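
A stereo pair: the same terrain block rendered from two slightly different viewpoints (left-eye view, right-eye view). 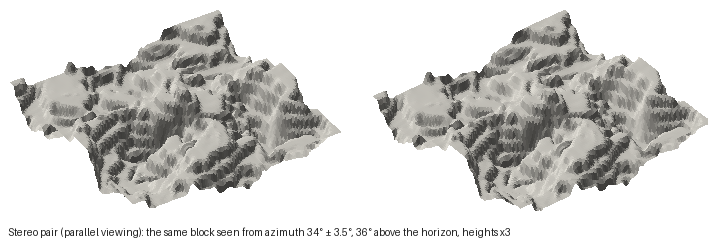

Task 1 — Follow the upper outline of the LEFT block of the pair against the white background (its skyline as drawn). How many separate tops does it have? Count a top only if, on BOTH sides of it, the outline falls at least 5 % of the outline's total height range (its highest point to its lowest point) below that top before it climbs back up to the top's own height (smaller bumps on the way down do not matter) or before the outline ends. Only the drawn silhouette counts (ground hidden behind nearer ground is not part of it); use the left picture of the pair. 2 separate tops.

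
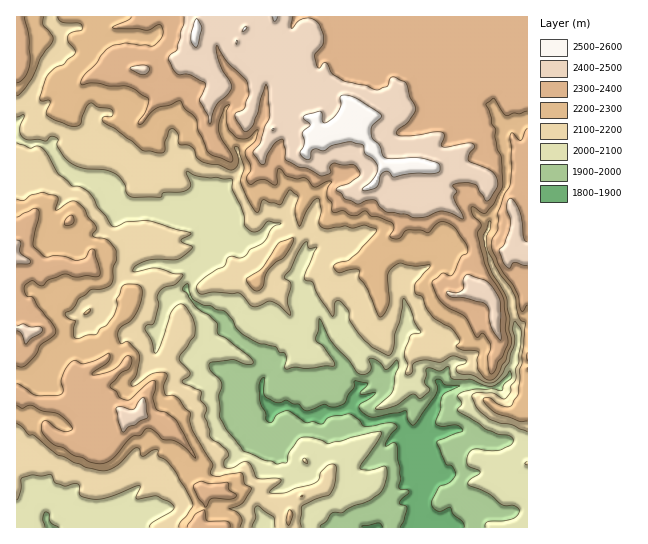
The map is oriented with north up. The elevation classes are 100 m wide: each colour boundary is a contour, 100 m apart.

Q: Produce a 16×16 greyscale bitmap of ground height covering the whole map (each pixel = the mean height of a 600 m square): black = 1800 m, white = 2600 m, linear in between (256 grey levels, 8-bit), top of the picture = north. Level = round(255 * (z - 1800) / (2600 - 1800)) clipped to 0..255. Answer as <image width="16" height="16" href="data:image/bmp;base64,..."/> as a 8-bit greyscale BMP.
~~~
<image width="16" height="16" href="data:image/bmp;base64,Qk02BQAAAAAAADYEAAAoAAAAEAAAABAAAAABAAgAAAAAAAABAAATCwAAEwsAAAABAAAAAAAAAAAAAAEBAQACAgIAAwMDAAQEBAAFBQUABgYGAAcHBwAICAgACQkJAAoKCgALCwsADAwMAA0NDQAODg4ADw8PABAQEAAREREAEhISABMTEwAUFBQAFRUVABYWFgAXFxcAGBgYABkZGQAaGhoAGxsbABwcHAAdHR0AHh4eAB8fHwAgICAAISEhACIiIgAjIyMAJCQkACUlJQAmJiYAJycnACgoKAApKSkAKioqACsrKwAsLCwALS0tAC4uLgAvLy8AMDAwADExMQAyMjIAMzMzADQ0NAA1NTUANjY2ADc3NwA4ODgAOTk5ADo6OgA7OzsAPDw8AD09PQA+Pj4APz8/AEBAQABBQUEAQkJCAENDQwBEREQARUVFAEZGRgBHR0cASEhIAElJSQBKSkoAS0tLAExMTABNTU0ATk5OAE9PTwBQUFAAUVFRAFJSUgBTU1MAVFRUAFVVVQBWVlYAV1dXAFhYWABZWVkAWlpaAFtbWwBcXFwAXV1dAF5eXgBfX18AYGBgAGFhYQBiYmIAY2NjAGRkZABlZWUAZmZmAGdnZwBoaGgAaWlpAGpqagBra2sAbGxsAG1tbQBubm4Ab29vAHBwcABxcXEAcnJyAHNzcwB0dHQAdXV1AHZ2dgB3d3cAeHh4AHl5eQB6enoAe3t7AHx8fAB9fX0Afn5+AH9/fwCAgIAAgYGBAIKCggCDg4MAhISEAIWFhQCGhoYAh4eHAIiIiACJiYkAioqKAIuLiwCMjIwAjY2NAI6OjgCPj48AkJCQAJGRkQCSkpIAk5OTAJSUlACVlZUAlpaWAJeXlwCYmJgAmZmZAJqamgCbm5sAnJycAJ2dnQCenp4An5+fAKCgoAChoaEAoqKiAKOjowCkpKQApaWlAKampgCnp6cAqKioAKmpqQCqqqoAq6urAKysrACtra0Arq6uAK+vrwCwsLAAsbGxALKysgCzs7MAtLS0ALW1tQC2trYAt7e3ALi4uAC5ubkAurq6ALu7uwC8vLwAvb29AL6+vgC/v78AwMDAAMHBwQDCwsIAw8PDAMTExADFxcUAxsbGAMfHxwDIyMgAycnJAMrKygDLy8sAzMzMAM3NzQDOzs4Az8/PANDQ0ADR0dEA0tLSANPT0wDU1NQA1dXVANbW1gDX19cA2NjYANnZ2QDa2toA29vbANzc3ADd3d0A3t7eAN/f3wDg4OAA4eHhAOLi4gDj4+MA5OTkAOXl5QDm5uYA5+fnAOjo6ADp6ekA6urqAOvr6wDs7OwA7e3tAO7u7gDv7+8A8PDwAPHx8QDy8vIA8/PzAPT09AD19fUA9vb2APf39wD4+PgA+fn5APr6+gD7+/sA/Pz8AP39/QD+/v4A////AFRRXF1gjJRncE46LhQhNkJeY29paJKNalZiUDwQIUNXdZinlIuQWjo/S0owESQ8TJemq76qekEpJiIkLB8oVHiYn6SUiWA9KzM1KzRJMmBpp5CViGZYRDhHREtXZW6OgrOKfHxfWz9SV05idmWKsY6hk4Z9ZFJldV9kc397rr+csJ+YcWRVVGxxa32Mi5Kfv6KWeF9dWFFjc3qInq+onbp9clxeYF5ZjIqawtLPx7usaF9jaXN2jq270Mve3M+9oWd1c4uOmKm60ubt0r+6rpt4kY+ZqLO+wtDU2Me6q6mqk4KgtLfNyNHQwrS0sa2vs5d9j52k0svWy8CvrKyxsbk="/>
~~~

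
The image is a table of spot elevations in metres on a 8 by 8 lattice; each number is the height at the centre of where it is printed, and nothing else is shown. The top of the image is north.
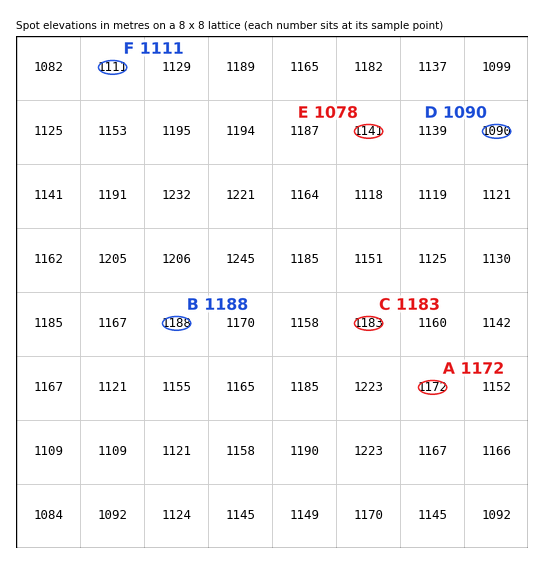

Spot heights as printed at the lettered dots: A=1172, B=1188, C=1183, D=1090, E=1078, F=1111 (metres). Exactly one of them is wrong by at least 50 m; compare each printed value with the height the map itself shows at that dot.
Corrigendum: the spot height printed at E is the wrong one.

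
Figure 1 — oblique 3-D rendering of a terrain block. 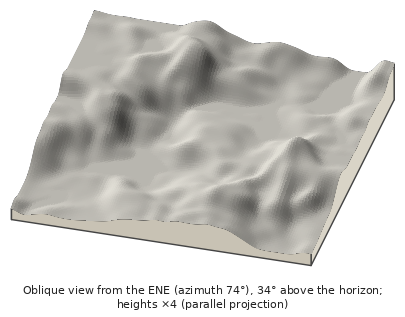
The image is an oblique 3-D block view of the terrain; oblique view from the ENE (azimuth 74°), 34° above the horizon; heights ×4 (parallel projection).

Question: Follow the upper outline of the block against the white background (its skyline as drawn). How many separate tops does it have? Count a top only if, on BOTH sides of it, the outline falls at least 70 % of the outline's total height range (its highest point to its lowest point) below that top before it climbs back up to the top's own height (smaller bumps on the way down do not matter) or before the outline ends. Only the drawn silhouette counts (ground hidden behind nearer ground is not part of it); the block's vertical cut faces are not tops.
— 0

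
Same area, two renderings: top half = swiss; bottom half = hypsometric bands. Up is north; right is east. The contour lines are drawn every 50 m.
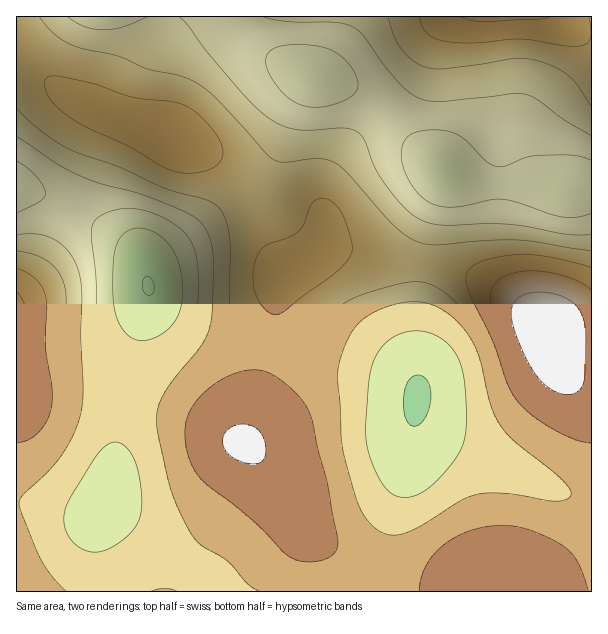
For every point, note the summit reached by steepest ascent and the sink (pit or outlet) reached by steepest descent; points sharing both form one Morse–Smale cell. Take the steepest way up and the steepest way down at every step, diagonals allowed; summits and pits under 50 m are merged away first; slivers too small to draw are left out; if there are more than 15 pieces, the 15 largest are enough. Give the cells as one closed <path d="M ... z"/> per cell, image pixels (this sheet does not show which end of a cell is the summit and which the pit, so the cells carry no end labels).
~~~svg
<path d="M354 250l-27 2-19 12-20 7-8 8-4 18-2 41-12 37-9 45-11 23 40 37 12 18 12 27 14 16 30 17 28 12 7-18 11-51 12-34 8-57 0-84 6-62-2-2-28-3z"/><path d="M431 264l-9 0-4 38 0 120 11 11 17 9 109 48 36 10 1-158-35-4-39-36-32-20-33-14z"/><path d="M558 16l-108 0-14 16-18 43-32 38 16 18 44 44 6 3 24 6 54 2 31 6 20-5 10 0 1-154-22-8z"/><path d="M126 402l-6 0-2 6-3 60-7 38 21 20 53 36 28 16 12 14 144 0 2-2 11-20-29-12-30-17-14-16-12-27-12-18-33-32-54-28-28-10z"/><path d="M245 196l-27 16-67 52-3 6 0 32-28 97 0 3 35 6 40 12 47 24 11-24 9-45 12-37 3-50 3-9 8-7-8-6-8-12-12-29z"/><path d="M416 410l-8 57-12 34-8 39-9 29 26 11 26 4 13-1 51-13-5 11 1 11 100 0 1-91-37-11-118-52-19-16z"/><path d="M444 174l0 9-17 53-5 27 31 5 33 14 32 20 39 36 15 4 19 0 1-154-11-1-20 5-31-6-54-2-15-3z"/><path d="M77 211l-3 0-6 7-31 54-21 22 0 96 14 6 65 1 24 3 2-2 3-18 24-78-2-29-7-18-14-14z"/><path d="M225 16l-63 1-2 16-12 29-9 31-1 26 3 5 23 8 13 8 35 17 16 14 17 25 12-8 13-14 12-27 12-39 12-21 8-9-62-30-22-21z"/><path d="M120 118l-6 2-4 3-7 14-12 39-17 34 51 31 17 19 5 20 1-10 11-14 85-61-16-24-21-17-30-14-13-8z"/><path d="M386 112l-37 34-13 18-8 15-4 16 1 35-3 12-11 18 21-10 22 0 38 9 30 4 11-51 11-29 0-10-42-42z"/><path d="M318 79l-4 0-14 17-10 20-13 43-7 15-13 14-11 7 26 59 8 12 7 5 18-6 11-11 9-24-1-35 4-16 8-15 13-18 36-33-10-11-10-8-24-10z"/><path d="M449 16l-222 0-1 2 4 9 16 16 14 9 55 27 35 7 19 11 17 15 20-20 12-17 18-43z"/><path d="M17 391l-1 110 56 13 21 0 9-4 7-9 5-19 6-81-25-4-65-1z"/><path d="M161 16l-144 0-1 29 28 32 19 15 38 18 39 14-2-5 1-26 9-31 12-29z"/>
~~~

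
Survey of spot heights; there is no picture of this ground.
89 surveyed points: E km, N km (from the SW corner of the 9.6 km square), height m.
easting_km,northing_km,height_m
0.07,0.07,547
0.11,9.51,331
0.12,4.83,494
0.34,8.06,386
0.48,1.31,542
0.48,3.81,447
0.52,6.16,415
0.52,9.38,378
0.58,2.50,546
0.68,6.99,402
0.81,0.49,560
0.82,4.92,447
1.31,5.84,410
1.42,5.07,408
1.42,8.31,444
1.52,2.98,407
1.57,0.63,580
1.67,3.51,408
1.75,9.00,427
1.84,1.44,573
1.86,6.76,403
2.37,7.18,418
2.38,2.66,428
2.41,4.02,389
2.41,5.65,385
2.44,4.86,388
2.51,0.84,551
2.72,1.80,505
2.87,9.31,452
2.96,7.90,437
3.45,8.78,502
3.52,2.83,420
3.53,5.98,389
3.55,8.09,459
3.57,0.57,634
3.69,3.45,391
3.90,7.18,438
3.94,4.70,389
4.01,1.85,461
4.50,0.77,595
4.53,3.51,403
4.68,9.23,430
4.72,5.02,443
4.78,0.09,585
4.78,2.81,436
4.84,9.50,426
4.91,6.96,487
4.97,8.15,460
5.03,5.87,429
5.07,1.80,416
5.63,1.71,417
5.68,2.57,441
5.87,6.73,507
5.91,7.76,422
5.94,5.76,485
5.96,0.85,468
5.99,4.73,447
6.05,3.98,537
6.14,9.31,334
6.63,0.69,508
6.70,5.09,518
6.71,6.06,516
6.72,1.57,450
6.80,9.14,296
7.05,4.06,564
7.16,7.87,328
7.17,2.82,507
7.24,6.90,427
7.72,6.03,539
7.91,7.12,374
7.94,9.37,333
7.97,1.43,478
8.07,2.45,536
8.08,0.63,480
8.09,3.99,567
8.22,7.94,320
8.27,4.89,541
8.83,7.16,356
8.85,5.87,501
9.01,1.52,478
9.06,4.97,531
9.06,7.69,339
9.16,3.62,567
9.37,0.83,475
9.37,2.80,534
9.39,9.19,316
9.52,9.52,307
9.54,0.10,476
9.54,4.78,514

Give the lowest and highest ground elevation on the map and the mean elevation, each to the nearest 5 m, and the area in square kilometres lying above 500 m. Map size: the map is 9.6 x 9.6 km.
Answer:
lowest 290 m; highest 640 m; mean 460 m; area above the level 28.2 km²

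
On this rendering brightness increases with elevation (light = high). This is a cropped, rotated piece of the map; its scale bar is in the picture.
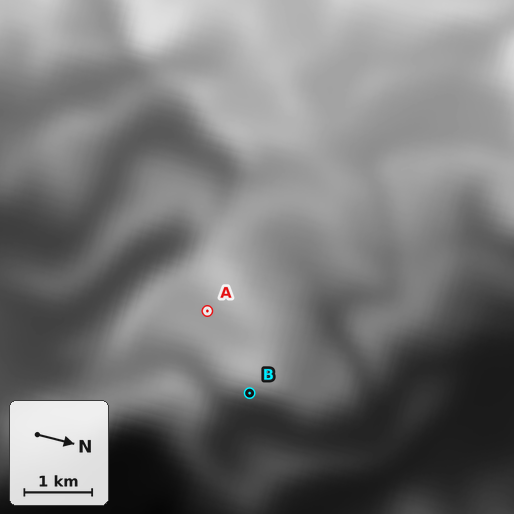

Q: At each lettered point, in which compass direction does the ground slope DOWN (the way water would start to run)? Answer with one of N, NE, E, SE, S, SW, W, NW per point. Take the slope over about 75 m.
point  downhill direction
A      SE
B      E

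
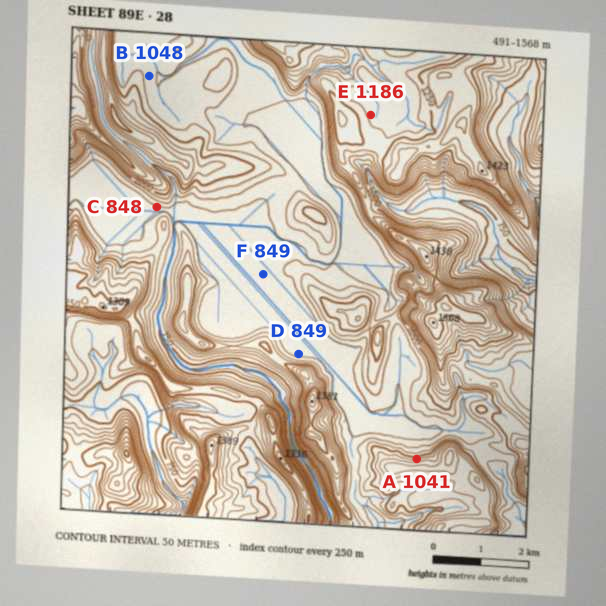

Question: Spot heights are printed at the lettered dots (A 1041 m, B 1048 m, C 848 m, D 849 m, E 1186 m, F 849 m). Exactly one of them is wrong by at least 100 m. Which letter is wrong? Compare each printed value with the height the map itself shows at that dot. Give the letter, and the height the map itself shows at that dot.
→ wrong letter B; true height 923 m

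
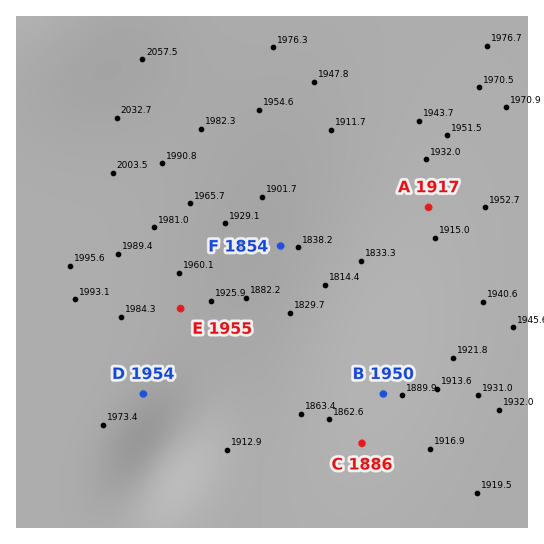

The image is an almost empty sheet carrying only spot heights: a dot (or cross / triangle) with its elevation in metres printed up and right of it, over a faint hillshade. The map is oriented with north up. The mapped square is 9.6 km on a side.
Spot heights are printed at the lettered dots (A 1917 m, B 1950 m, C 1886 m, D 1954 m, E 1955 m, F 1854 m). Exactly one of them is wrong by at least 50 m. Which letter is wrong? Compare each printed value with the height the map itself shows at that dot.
B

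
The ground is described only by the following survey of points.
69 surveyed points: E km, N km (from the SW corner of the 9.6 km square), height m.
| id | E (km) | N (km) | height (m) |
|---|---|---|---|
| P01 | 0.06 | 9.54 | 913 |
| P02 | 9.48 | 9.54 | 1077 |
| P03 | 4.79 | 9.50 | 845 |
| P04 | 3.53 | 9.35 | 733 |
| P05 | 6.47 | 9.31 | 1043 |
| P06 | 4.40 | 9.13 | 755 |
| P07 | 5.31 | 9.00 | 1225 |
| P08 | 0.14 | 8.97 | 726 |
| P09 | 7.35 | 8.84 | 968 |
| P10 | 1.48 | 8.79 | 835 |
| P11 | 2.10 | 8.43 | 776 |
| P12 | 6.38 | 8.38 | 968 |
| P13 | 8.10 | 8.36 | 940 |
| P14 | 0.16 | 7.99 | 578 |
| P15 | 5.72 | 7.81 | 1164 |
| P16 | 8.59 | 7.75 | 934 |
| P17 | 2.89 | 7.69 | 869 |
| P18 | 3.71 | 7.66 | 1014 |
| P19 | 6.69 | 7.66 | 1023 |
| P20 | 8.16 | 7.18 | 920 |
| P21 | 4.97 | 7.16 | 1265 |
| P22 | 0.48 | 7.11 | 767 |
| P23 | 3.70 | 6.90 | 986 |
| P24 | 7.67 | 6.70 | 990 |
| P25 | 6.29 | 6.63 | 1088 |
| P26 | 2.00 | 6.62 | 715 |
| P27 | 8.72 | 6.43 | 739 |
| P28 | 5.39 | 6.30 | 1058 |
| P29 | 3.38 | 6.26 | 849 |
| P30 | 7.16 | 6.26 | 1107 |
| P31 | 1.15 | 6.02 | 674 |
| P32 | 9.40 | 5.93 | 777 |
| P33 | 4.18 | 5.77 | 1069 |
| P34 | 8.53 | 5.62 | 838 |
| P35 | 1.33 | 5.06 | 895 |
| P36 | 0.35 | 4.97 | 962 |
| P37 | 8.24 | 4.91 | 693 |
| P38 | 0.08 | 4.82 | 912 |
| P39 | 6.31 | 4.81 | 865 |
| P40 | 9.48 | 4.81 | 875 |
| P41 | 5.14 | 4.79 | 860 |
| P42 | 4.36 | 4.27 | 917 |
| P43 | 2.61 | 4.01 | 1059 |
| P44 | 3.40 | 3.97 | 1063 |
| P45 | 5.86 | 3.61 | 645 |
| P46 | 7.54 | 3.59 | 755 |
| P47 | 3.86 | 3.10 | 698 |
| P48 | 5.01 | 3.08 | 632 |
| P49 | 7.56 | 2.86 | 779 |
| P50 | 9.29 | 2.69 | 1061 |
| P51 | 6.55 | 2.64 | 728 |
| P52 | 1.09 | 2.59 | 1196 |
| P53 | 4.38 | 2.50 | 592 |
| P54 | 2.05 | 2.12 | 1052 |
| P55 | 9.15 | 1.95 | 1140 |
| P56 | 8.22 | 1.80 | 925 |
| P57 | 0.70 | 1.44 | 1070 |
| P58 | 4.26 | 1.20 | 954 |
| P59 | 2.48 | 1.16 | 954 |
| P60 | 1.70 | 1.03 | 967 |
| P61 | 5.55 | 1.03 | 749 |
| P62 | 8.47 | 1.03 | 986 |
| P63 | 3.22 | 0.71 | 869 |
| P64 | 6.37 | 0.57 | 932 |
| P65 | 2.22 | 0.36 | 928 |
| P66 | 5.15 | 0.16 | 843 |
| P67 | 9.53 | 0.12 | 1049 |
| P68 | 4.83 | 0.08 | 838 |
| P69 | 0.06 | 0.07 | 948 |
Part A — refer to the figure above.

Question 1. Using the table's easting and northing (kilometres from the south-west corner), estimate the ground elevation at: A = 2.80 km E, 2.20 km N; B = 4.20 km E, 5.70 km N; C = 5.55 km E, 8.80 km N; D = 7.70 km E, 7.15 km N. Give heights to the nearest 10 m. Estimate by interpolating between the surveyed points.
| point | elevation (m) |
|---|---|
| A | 940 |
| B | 1080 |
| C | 1230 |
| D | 1020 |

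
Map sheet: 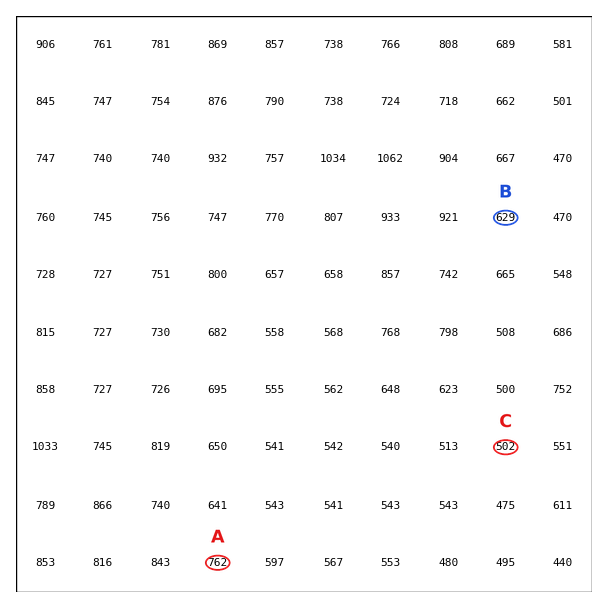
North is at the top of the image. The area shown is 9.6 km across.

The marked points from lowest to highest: C B A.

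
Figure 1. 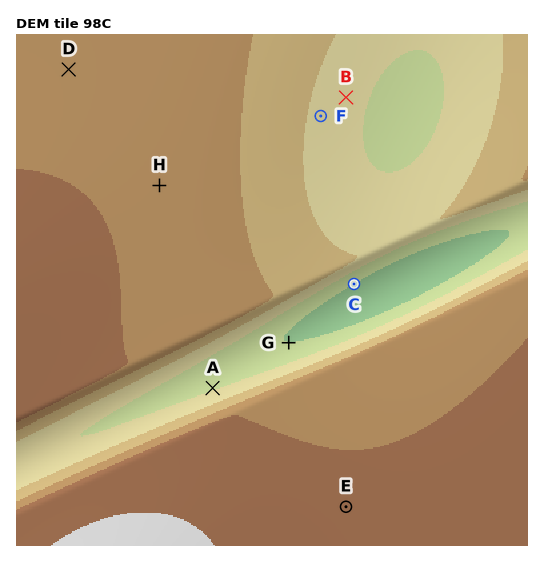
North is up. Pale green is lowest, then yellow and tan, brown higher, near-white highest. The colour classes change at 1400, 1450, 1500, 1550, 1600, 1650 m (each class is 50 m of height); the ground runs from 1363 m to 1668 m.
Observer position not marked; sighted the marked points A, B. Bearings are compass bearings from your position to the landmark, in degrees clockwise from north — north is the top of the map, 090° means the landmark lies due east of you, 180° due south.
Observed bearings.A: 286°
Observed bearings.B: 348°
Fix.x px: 420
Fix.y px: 448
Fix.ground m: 1600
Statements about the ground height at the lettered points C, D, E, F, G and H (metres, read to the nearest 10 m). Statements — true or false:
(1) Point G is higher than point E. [false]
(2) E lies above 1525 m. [true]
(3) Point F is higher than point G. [true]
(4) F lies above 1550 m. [false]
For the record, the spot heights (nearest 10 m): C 1400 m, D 1570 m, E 1610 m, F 1490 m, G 1400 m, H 1580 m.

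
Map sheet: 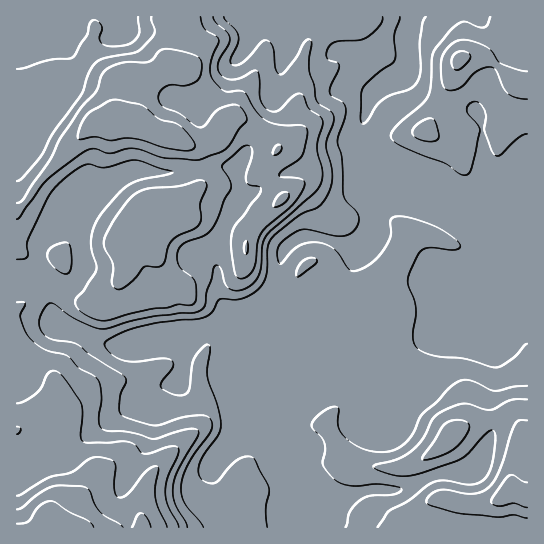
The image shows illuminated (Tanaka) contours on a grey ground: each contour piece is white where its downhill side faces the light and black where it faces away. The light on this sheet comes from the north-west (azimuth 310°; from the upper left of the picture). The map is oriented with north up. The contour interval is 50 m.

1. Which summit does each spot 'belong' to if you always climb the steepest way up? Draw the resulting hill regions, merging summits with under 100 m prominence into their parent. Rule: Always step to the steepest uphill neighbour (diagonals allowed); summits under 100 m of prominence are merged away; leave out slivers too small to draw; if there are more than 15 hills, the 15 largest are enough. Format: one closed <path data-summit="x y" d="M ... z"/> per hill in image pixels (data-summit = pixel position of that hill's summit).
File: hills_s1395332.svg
<path data-summit="125 121" d="M335 16l-49 0 0 8-31 9-7 0-7-17-115 0 1 15-10 6-18-1-30-8-13-6 17 39 2 6-3 14-6 8-11 6-9 2-13 0-17 5 0 176 23 1 6 3 4 9 3 24 5 9 24 8 16 9 14 4 18 0 32-12 36-2 21-7 8 0 5 8 6-7 18-12 13-14 9-18 6-28 10-12 12-5 8 0 13 3 20 8 9 0 13-12 4-12 0-20 4-22-11-24-4-30 10-33 11-10 21-7-6-4-6-11-10-7-27-6-13 0z"/><path data-summit="46 514" d="M366 149l-1 8 11 24-4 22 0 20-4 12-13 12-9 0-20-8-13-3-8 0-12 5-10 12-6 28-9 18-13 14-18 12-6 7-5-8-8 0-21 7-36 2-32 12-24-1-24-12-20-5-6-5-4-13-2-18-4-10-6-2-23 0 1 249 272 0 3-39-13-24 1-26-5-10 0-6 49-120 23-26 2 1 0 7-6 18 0 18 9 21 23 30 18-7 32-25 8-4 12-1 34 6 14-6 6-12 4-20 6-14 0-31 6-13 0-10-6-10-11-13-13-8-30-1-33-14-28-5-9-9-6-13z"/><path data-summit="527 495" d="M527 203l-46 0 17 9 11 13 6 10 0 10-6 13 0 31-6 14-7 27-3 6-7 4-9 1-32-6-12 1-8 4-32 25-18 7-23-30-9-21 0-18 6-18 0-7-2-1-19 20-53 126 0 6 5 10-1 26 13 24 0 9-3 5 1 25 238-1z"/><path data-summit="459 59" d="M527 16l-115 1-5 17 4 23-2 13-4 6-23 8-11 10-10 33 0 8 6 16 12 11 6 13 9 9 28 5 40 15 66-2z"/>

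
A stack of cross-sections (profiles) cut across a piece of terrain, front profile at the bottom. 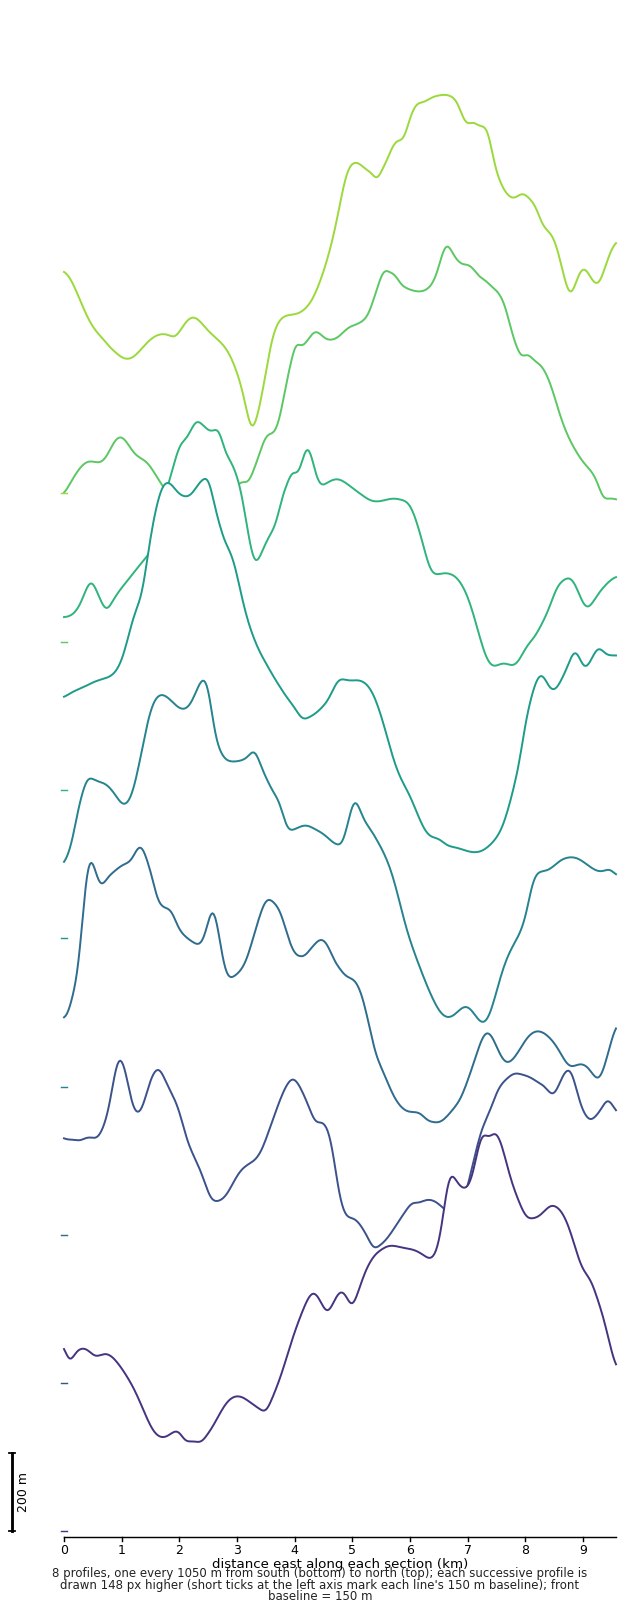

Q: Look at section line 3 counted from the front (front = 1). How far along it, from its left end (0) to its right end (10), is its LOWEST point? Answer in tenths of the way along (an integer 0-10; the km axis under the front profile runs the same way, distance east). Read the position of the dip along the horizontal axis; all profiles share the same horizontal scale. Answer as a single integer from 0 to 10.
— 7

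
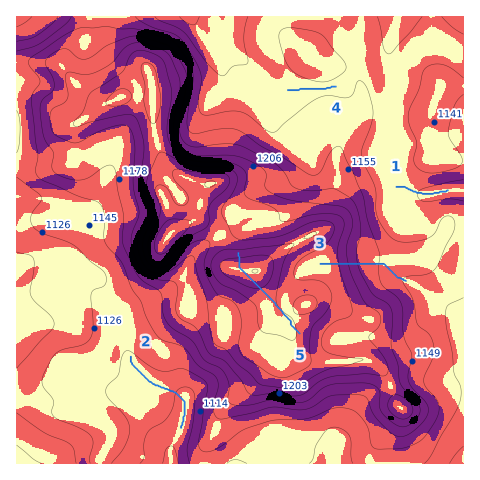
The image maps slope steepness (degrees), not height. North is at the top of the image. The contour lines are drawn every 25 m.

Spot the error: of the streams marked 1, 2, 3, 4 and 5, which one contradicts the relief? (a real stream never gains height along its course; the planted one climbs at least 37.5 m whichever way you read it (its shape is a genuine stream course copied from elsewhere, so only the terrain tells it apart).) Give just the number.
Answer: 5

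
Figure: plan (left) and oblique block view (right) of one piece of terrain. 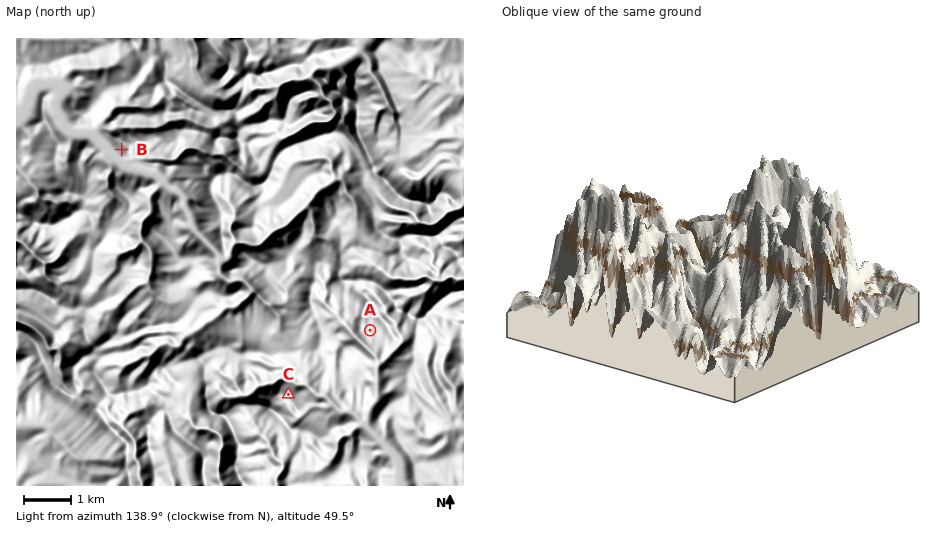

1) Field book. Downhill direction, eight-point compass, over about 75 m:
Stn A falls S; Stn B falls SW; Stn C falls NE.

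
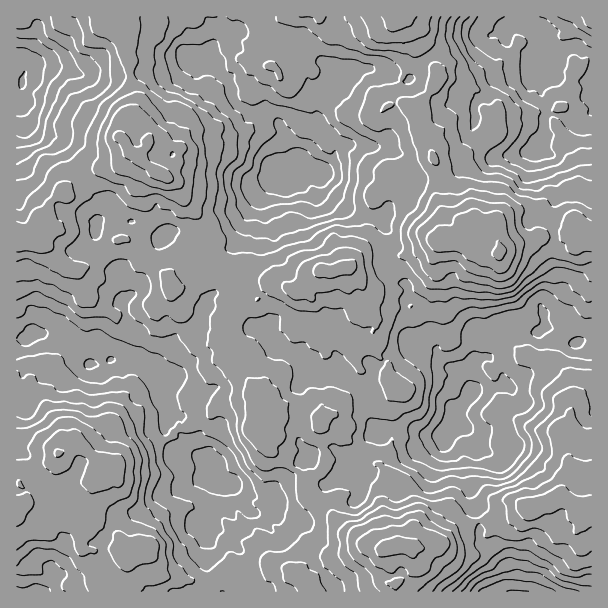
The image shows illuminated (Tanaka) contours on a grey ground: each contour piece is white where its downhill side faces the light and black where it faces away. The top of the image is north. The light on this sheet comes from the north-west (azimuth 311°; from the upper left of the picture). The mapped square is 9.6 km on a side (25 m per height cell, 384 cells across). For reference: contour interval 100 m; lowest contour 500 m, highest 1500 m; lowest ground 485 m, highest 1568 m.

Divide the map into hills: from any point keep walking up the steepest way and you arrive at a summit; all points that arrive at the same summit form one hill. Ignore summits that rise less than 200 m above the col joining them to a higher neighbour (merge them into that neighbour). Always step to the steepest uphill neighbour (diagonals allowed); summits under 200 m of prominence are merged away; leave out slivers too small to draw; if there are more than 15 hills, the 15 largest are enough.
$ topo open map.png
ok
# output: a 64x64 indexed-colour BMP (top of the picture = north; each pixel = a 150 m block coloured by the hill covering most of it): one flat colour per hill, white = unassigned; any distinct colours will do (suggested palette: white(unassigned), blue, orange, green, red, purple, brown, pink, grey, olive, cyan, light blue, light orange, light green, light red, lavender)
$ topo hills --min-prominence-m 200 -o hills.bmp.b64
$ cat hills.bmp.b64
<image width="64" height="64" href="data:image/bmp;base64,Qk12CAAAAAAAAHYAAAAoAAAAQAAAAEAAAAABAAQAAAAAAAAIAAATCwAAEwsAABAAAAAAAAAA////ALR3HwAOf/8ALKAsACgn1gC9Z5QAS1aMAMJ34wB/f38AIr28AM++FwDox64AeLv/AIrfmACWmP8A1bDFAEREREREREREREREQiIiIiIiIiIiIiIiIiIiIiVVVVVVREREREREREREREQiIiIiIiIiIiIiIiIiIiIiJVVVVVVEREREREREREREQiIiIiIiIiIiIiIiIiIiIiJVVVVVVURERERERERERERCIiIiIiIiIiIiIiIiIiIiIlVVVVVVREREREREREREREIiIiIiIiIiIiIiIiIiIiIlVVVVVVVEREREREREREREQiIiIiIiIiIiIiIiIiIiIlVVVVVVVURERERERERERERCIiIiIiIiIiIiIiIiIiIiVVVVVVVVREREREREREREREIiIiIiIiIiIiIiIiIiIiVVVVVVVVVERERERERERERERCIiIiIiIiIiIiIiIiIiJVVVVVVVVUREREREREREREREIiIRIiIiIiIiIiIiIiIlVVVVVVVVREREREREREREREQiIRESIiIiIiIiIiIiIiVVVVVVVVVERERERERERERERCIRERIiIiIiIiIiIiIiJVVVVVVVVUREREREREREREREERERESIiIiIiIiIiIiJVVVVVVVVVREREREREREREREQREREREiIiIiIiIiIiIlVVVVVVVVVEREREREREREQiIRERERERIiIhIiIiIiIiVVVVVVVVVURERERERERERCIRERERERESIhESIiIiIiJVIiVVVVVVRERERERERERCIRERERERERERERIiIiIiIiIiJVVVVVVEREREREREREIRERERERERERERESIiIiIiIlVVVVVVVUREREREREREQhERERERERERERERIiIiIiIiJVVVVVVVRERERERERERCEREREREREREREREiIiIiIiIiVVVVVVVEREREREREREIiERERERERERERESIiIiIiIiJVVVVVVUREREREREREQRIRERERERERERESIiIiIiIiIiVVVVVVREREREREREQRERERERERERERERIiIiIiIiIiJVVVVVVERERERERERBERERERERERERFmYiIiIiIiIiIlVVVVVURCJERERERBEREREREREREiFmZmIiIiIiIiIiIlVVVVRCIiIiJEQzMRERERERERERERZmZiIiIhERIiIiVVVVVEIiIiIiIjMzERERERERERERZmZmYiIiERERIiIlVVVUQiIiIiIiMzMiERERERERERFmZmZmYiIRERESIiVVVVMiIiIjIiIzMzIhEREREREREWZmZmZiIRERERIiJVEREzMzMzMyIjMzMzERERFhERFmZmZmZmIhERERESIhERETMzMzMzIjMzMzMxERZmZmZmZmZmZmIhERERERERERERMzMzMzMyMzMzMzERZmZmZmZmZmZmYiEREREREREREREzMzMzMzMzMzMzMRFmZmZmZmZmZmZiERERERERERERETMzMzMzMyMzMzMzZmZmZmZmZmZmZmYRERERERERERERMzMzMzMyIzMzMzNmZmZmZmZmZmZmYREREREREREREREzMzMzMzIzMzMzM2ZmZmZmZmZmZmYRERERERERERERETMzMzMzMzMzMzMzZmZmZmZmZmZmYRERERERERERERERMzMzMzMzMzMzMzM2ZmZmZmZmZmZhEREREREREREREREzMzMzMzMzMzMzMzNmZmZmZmZmZmERERERERERERERETMzMzMzMzMzMzMzMzZmZmZmZmZmYRERERERERERERERMzMzMzMzMzMzMzMzNmZmZmZmZmZhEREREREREREREREzMzMzMzMzMzMzMzMzZmZmZmZmZhERERERERERERERETMzMzMzMzMzMzMzMzNmZmZmZmERERERERERERERERERMzMzMzMzMzMzMzMzMzZmZmZhEREREREREREREREREREzMzMzMzMzMzMzMzMzNmZmZhERERERERERERERERERETMzMzMzMzMzMzMzMzMzZmZmERERERERERERERERERERMzMzMzMzMzMzMzMzMzMzImEREREREREREREREREREREzMzMzMzMzMzMzMzMzMzMiERERERERERERERERERERETMzMzMzMzMzMzMzMzMzMzIRERERERERERERERERERERMzMzMzMzMzMzMzMzMzMzIhEREREREREREREiIiIREREzMzMzMzMzMzMzMzMzMzMiIREREREREREREiIiIiERETMzMzMzMzMzMzMzMzMzMyIhERERERERERESIiIiIhERMzMzMzMzMzMzMzMzMzMiIiERERERERERERIiIiIiIhEzMzMzMzMzMzMzMzMzIiIiIREREREREREREiIiIiIiIjMzMzMzMzMzMzMzMyIiIiIiERERERERERESIiIiIiIiMzMzMzMzMzMzMzMzIiIiIiIhERERERERERIiIiIiIiIzMzMzMzMzMzMzMzMiIiIiIiIRERERERERESIiIiIiIiMzMzMzMzMzMzMzMiIiIiIiIhEREXcRERERESIiIiIiIzMzMzMzMzMzMzMiIiIiIiInd3d3d3ERERERERIiIiIjMzMzMzMzMzMzIiIiIiIiInd3d3d3dxERERERESIiIiIzMzMzMzMzMzMiIiIiIiInd3d3d3d3d3ERERIiIoIoIjMzMzMzMzMzMyIiInd3Ind3d3d3d3d3d3ERIiIoiIgiMzMzMzMzMzMyIiInd3d3d3d3d3d3d3d3d3dyKIiIiCIzMzMzMzMzMzIiIid3d3d3d3d3d3d3d3d3d3iIiIiI"/>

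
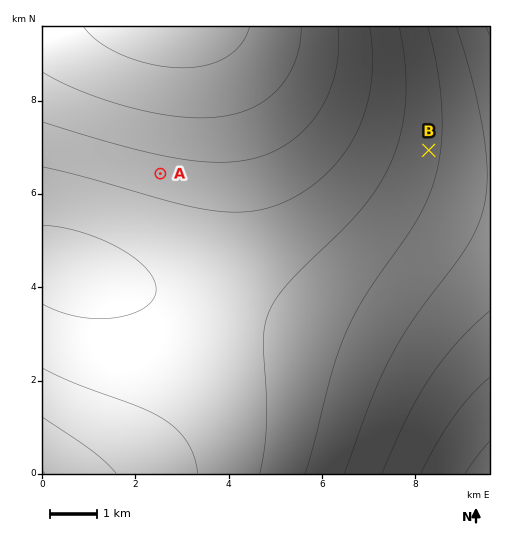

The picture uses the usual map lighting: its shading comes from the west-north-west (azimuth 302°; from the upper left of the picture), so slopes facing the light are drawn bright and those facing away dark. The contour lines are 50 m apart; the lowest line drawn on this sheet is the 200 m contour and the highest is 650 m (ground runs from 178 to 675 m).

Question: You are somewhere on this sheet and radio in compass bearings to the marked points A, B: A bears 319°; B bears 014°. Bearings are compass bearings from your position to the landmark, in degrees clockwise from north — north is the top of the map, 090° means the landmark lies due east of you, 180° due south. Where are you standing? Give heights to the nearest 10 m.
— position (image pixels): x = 364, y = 408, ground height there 350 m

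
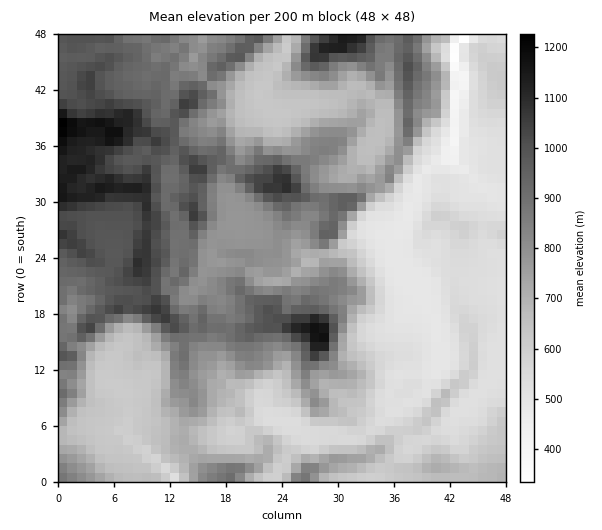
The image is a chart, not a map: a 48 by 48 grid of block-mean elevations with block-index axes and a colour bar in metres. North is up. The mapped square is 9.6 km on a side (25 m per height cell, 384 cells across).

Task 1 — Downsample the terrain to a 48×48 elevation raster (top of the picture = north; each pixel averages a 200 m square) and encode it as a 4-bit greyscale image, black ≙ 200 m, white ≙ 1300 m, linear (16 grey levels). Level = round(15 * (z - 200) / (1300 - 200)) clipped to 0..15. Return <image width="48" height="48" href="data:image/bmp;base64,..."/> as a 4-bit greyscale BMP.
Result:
<image width="48" height="48" href="data:image/bmp;base64,Qk32BAAAAAAAAHYAAAAoAAAAMAAAADAAAAABAAQAAAAAAIAEAAATCwAAEwsAABAAAAAAAAAAAAAAABEREQAiIiIAMzMzAERERABVVVUAZmZmAHd3dwCIiIgAmZmZAKqqqgC7u7sAzMzMAN3d3QDu7u4A////AJmId3ZmZkZ4mal2VWmYdmZVVmZmZmZnd5iHdmZmZWeImZmHZWeZh3dmZmZnd3Znd4h3ZmZlVnd3d3d3dmZ3eId3ZlVmd2ZmZnd2ZmZVZnd3ZmZmdmZVZmZndlVWZlVmZnZmZmVmZnd2ZVVmdlVVVVVVZlVVVVVWZnZmZlZmZnd2ZVVmVVVVVVVVVVVlVVVVZnZmZmZmZnd3ZlZVVVVWZmZVVVVmVUVVVodmZmZmZ3iIdmZlVVVnd2ZlVEVWZURFVZh2ZmZmZ4iYd2ZVVVZ4h2ZlVERFZlRFVamGZmZmZ4iId3ZVVWaIdmZlVFVEV2VEVZh2ZmZmZ4mId2dmVmeHd3dmVEVURWZURJmGZmZmZ5mId3h3ZmiYiId2VERERFZURKmGZmZmZ5mIh3iZh3ipmHdmVUREREVlRLqXZmZmZ5qYiImZiImsuXZlVVVEREVVRKmHdmZmeJqZmZmZmJm92XZVVVREREVVRJqph2ZniaqZmaqqqavN2nZVREREREVVRJm7qHZ4m7qqqqq7u8zd24ZVRERERFVVVJmrupmavLqamZmru7zMypdVVERERFVVVJiau7u8y6mamZqru6qqqZdmVERERFVVVKmZq7u7u5iJmZmqqpmqmYiGVERERFVVVKmqq7u7uZiIiZqZiZmZmZmGVERERFVVRKqqq7u8uamIiZmHd3iJmZh2VERERVVVRKqqu7vMupqYiImIiId3iIdlRERERVVVVKq7u7vMupqYiIiIiIh3h3ZlRERERVVVVLu7u7vMu6qYiIiIiId3d2ZURERERVVVRLy7u7vMupqoiIiIiIeImGVURERVRVVVVcy7u7u8upqpiIiIiIiJqoVERERVVVVVVbu7u7u8u6q6iIiIiJiJqoVERERFVVVVVbu7u7u8uqrLmIiIiZmZmpdURERFVVVVVMzLu7u8uqu6mIiImqmZqqqFVEREVVRERN3dzMzMuqu6mIiau7uqqqqnZUREVURERNzN3d3cuqq6mImrzMupiIiIh1RERERERN3MzMzMuqq7qZq7vMuYh3eHiWVERERERN3cy7u8uqrMqaqrvLqYh3d3eYVERERERNzNy7u7uqu7qqiaqqmZmIdmeIZUQzRERN3MzMu6u6uqqpiJiIiJmYdmZ4hVQzRERN3d3dy7y6qZmYd4d3iJmZdmZ4llRDRERO3d3dzMu7mYiXd3Zmd4iIh2ZoqGVDREVe7d3d3LqrmYiHZmZmZnd3iHZoqXZTRFVdzMzM3Lqruph3ZmZmZmZnd3ZoqIhTRVVcu7vLu7qqy6mHZmZmZmZmd3d4qZhjRVVbu7u6qqqqu6qHZmZmZmZmd2d5qZhjNVVru8uqqqqpqqiHZmZmd3d3ZniJqZhzNFZru8uqqqqpmYqYdmZniJmHd4mKuphzNFZru7u6qqqpiJqqh2ZniqqYiZmKuphiNVZqqqu7qqmamJmruXZmi8y7uqmauodCRWVbu7qqqqmZmImaqpdmes3dzKmaqXZSRVVbu7u6qZqpmIiZmrl2ebzN3LqaqodjJFVQ=="/>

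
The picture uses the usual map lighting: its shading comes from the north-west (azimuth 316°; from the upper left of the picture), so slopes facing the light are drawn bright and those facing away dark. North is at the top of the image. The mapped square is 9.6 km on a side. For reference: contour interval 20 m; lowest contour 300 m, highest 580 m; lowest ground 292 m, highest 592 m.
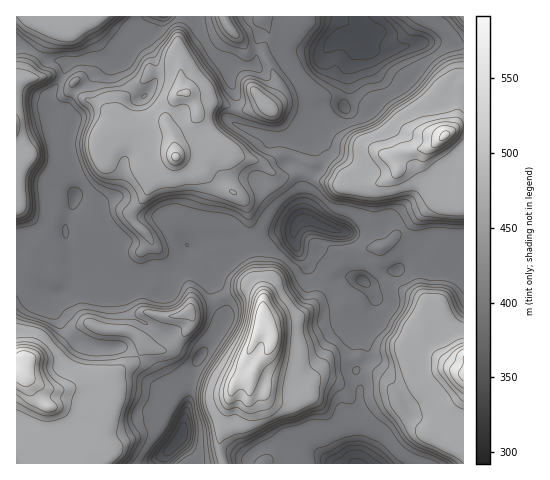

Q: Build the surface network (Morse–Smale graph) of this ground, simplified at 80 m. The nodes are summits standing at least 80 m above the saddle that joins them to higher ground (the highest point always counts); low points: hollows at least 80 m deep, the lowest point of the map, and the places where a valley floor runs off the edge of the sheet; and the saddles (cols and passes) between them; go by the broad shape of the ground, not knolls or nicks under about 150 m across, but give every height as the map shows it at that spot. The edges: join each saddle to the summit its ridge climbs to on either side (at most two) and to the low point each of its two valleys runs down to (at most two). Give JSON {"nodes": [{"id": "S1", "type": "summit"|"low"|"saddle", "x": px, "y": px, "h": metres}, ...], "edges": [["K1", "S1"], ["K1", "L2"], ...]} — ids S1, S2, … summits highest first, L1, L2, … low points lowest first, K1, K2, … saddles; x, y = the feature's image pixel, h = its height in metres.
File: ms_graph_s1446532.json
{"nodes": [
{"id": "S1", "type": "summit", "x": 263, "y": 322, "h": 592},
{"id": "S2", "type": "summit", "x": 26, "y": 360, "h": 591},
{"id": "S3", "type": "summit", "x": 463, "y": 374, "h": 585},
{"id": "S4", "type": "summit", "x": 445, "y": 136, "h": 585},
{"id": "S5", "type": "summit", "x": 175, "y": 158, "h": 547},
{"id": "S6", "type": "summit", "x": 17, "y": 125, "h": 514},
{"id": "L1", "type": "low", "x": 358, "y": 38, "h": 292},
{"id": "L2", "type": "low", "x": 180, "y": 438, "h": 293},
{"id": "L3", "type": "low", "x": 304, "y": 221, "h": 294},
{"id": "L4", "type": "low", "x": 358, "y": 463, "h": 296},
{"id": "K1", "type": "saddle", "x": 222, "y": 456, "h": 474},
{"id": "K2", "type": "saddle", "x": 312, "y": 178, "h": 411},
{"id": "K3", "type": "saddle", "x": 217, "y": 299, "h": 406},
{"id": "K4", "type": "saddle", "x": 61, "y": 78, "h": 403},
{"id": "K5", "type": "saddle", "x": 365, "y": 362, "h": 403},
{"id": "K6", "type": "saddle", "x": 257, "y": 48, "h": 401},
{"id": "K7", "type": "saddle", "x": 154, "y": 277, "h": 392},
{"id": "K8", "type": "saddle", "x": 256, "y": 242, "h": 392},
{"id": "K9", "type": "saddle", "x": 428, "y": 258, "h": 392},
{"id": "K10", "type": "saddle", "x": 335, "y": 270, "h": 388}],
"edges": [["K1", "S1"], ["K1", "L2"], ["K1", "L4"], ["K2", "S4"], ["K2", "S5"], ["K2", "L1"], ["K2", "L3"], ["K3", "S1"], ["K3", "S2"], ["K3", "L2"], ["K3", "L3"], ["K4", "S5"], ["K4", "S6"], ["K4", "L1"], ["K4", "L3"], ["K5", "S1"], ["K5", "S3"], ["K5", "L3"], ["K5", "L4"], ["K6", "S4"], ["K6", "S5"], ["K6", "L1"], ["K7", "S2"], ["K7", "S5"], ["K7", "L3"], ["K8", "S1"], ["K8", "S5"], ["K8", "L3"], ["K9", "S3"], ["K9", "S4"], ["K9", "L3"], ["K10", "S1"], ["K10", "S4"], ["K10", "L3"]]}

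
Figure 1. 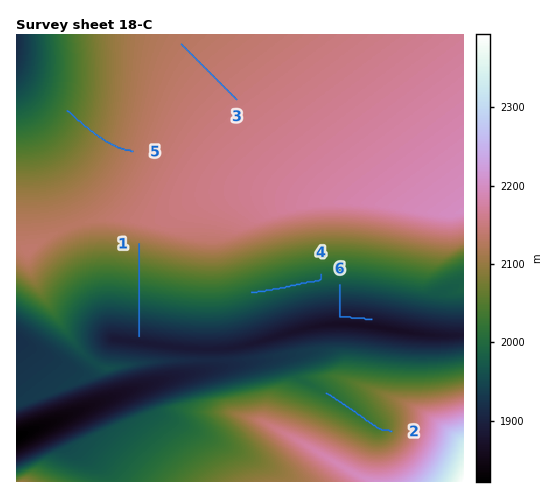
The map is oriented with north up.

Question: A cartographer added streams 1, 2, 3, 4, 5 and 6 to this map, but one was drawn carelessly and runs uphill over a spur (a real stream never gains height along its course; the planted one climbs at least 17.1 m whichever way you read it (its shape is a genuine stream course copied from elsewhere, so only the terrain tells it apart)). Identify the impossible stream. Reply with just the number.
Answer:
4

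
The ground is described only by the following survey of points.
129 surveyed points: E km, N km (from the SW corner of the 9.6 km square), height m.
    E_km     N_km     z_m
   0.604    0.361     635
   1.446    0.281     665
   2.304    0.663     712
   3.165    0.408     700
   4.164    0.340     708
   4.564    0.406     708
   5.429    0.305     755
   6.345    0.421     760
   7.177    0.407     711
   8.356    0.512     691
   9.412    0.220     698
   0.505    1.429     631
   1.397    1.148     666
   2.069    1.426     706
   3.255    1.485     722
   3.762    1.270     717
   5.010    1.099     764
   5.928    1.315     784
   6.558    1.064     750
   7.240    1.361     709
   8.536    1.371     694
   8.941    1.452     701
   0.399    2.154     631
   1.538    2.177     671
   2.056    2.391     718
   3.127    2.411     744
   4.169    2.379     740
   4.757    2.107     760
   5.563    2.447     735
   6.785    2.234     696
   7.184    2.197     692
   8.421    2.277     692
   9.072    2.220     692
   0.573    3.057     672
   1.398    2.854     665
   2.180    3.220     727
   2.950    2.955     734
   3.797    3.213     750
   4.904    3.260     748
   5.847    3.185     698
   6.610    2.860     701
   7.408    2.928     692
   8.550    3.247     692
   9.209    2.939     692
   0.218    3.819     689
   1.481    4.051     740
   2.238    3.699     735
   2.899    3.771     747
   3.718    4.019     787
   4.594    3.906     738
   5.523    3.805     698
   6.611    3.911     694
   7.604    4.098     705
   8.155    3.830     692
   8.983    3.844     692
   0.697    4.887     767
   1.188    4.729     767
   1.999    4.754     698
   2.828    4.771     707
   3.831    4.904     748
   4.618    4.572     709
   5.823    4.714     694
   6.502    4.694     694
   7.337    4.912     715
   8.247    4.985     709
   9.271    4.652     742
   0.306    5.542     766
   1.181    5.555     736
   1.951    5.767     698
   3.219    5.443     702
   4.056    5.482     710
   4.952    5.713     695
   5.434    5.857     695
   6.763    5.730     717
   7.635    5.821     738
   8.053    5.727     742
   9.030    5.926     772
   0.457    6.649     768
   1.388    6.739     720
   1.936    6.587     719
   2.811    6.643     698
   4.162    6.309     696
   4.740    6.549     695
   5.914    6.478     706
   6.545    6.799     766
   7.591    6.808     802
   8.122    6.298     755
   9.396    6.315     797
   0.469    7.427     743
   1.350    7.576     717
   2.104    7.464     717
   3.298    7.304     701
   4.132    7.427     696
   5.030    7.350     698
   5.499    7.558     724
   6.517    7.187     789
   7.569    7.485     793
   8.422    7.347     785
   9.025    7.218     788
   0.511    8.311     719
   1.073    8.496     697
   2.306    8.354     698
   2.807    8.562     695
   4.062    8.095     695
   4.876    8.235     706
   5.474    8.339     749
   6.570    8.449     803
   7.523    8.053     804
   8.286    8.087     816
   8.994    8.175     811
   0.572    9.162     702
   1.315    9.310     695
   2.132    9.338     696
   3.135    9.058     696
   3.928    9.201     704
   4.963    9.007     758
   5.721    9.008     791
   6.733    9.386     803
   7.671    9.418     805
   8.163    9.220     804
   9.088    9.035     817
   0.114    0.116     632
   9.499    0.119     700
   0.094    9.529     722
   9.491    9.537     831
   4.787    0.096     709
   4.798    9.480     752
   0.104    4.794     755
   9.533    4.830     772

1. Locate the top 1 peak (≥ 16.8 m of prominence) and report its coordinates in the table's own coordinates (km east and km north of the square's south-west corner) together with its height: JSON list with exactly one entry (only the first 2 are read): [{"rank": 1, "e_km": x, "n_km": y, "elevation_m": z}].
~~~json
[{"rank": 1, "e_km": 3.61, "n_km": 3.89, "elevation_m": 790}]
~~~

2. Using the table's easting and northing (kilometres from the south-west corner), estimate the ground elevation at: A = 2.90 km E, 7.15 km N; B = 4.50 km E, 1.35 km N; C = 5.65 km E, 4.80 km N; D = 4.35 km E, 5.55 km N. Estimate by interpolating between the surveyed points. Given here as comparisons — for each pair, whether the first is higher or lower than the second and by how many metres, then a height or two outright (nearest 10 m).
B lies higher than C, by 50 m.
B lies higher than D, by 40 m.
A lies lower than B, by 40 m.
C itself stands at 690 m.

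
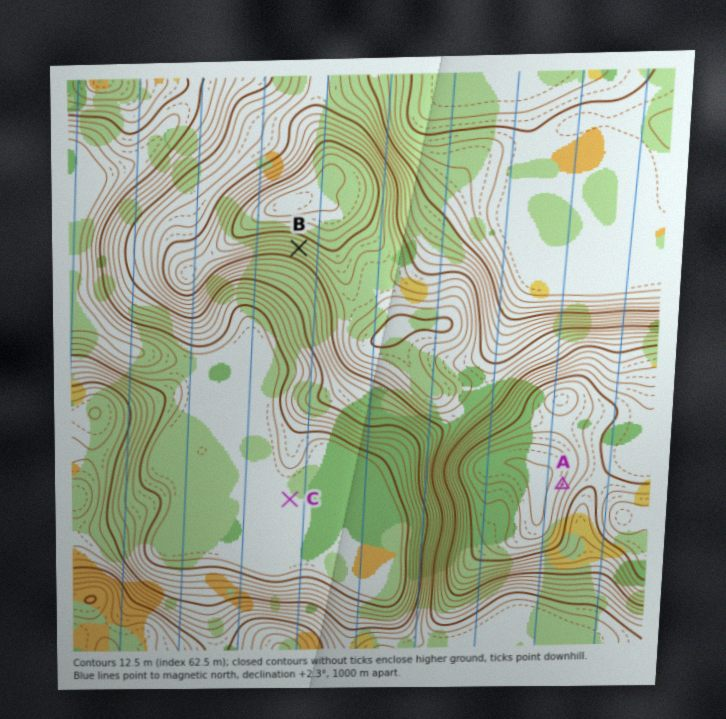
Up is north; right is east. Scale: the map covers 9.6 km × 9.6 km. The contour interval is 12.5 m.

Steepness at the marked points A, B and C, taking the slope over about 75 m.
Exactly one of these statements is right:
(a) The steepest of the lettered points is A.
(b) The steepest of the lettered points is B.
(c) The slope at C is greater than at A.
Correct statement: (b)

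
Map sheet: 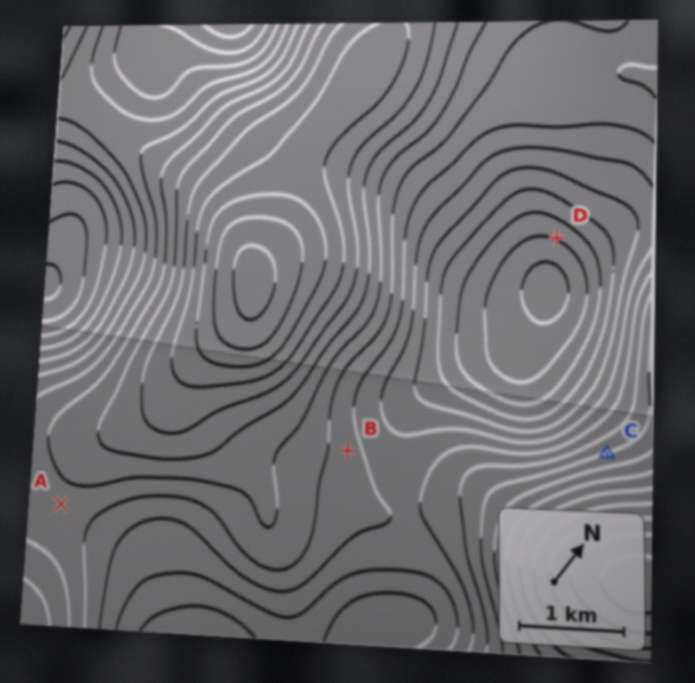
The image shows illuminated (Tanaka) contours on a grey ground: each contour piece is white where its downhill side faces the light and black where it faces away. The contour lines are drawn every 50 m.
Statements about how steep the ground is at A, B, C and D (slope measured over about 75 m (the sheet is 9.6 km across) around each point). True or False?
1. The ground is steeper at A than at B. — False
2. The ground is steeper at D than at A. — True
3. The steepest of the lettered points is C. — True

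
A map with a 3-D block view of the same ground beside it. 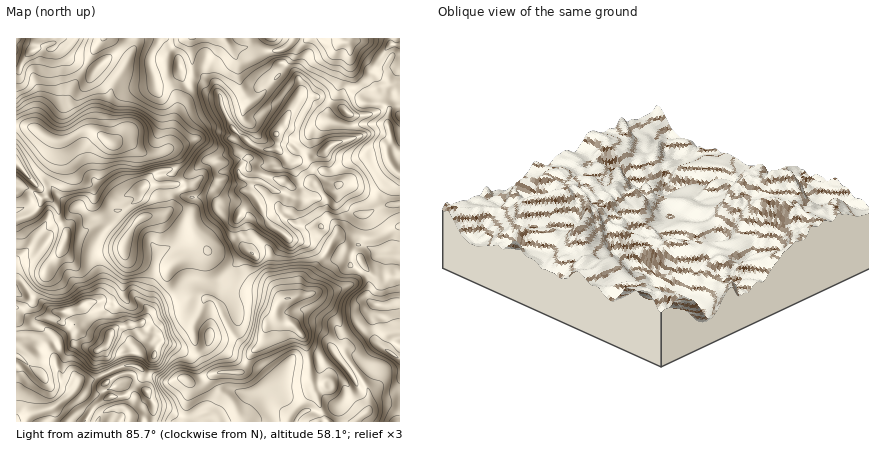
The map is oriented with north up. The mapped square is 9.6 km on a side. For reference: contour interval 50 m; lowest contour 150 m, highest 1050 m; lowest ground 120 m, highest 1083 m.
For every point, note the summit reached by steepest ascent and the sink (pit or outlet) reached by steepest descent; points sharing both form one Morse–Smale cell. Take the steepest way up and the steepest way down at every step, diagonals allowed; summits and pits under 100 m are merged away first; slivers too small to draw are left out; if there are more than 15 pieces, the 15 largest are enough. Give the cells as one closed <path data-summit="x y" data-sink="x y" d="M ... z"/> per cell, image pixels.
<path data-summit="110 334" data-sink="288 298" d="M174 291l-16 10-17 21 5 9 9 3-2 6 2 14-7 20 18 8 14-4 4 0 5 4 1 20 11 12-5 4-2 4 162 0 12-12 1-18-24-38 1-10-6-20-5-10-19-19-18 0-18 6-18-6-18 0-8 2-16 10-8-9-18-1-8 3z"/><path data-summit="276 134" data-sink="112 142" d="M158 38l-21 0-12 28-13 20-8 30-1 20 9 7 8-2 10 1 8 8 10 4 22-3 7 13-3 10 8 6 20-18 10-3 8 12 18 1 4 6 10 4-2 10 10 12 7 18 23 17 6-1 24-11 1-1-3-8-14-18 10-2 8-8 15-2 1-4-4-2-1-10-8-22 9-7 16-5 0-22-6-7-26-12-12-2-8 2 3-9-2-8-9-11-8-6-4 1-3 6-27 29-24 8-6-13-8 0-12-12-14-3-3-3-1-8-2 6-6 5-16 4-6-17 0-8 8-14z"/><path data-summit="110 334" data-sink="112 142" d="M90 130l-8 1-16 9-10 2-2 18-10 18 3 10-1 9-4 1-26-18 0 176 22 16 2-16-2-8 12-12 10 14 6 0 6-5 6 0 18 6 10-5 4 5 10 3 10-2-4-9-24-13-20-24 4-3 10-1 4-4 1-18-9-16 0-14 8-16 10-10 5-12 23-12 4-13 4-2 32-1 4-4-8-6 3-10-7-13-22 3-6-2-12-10-10-1-8 2z"/><path data-summit="276 134" data-sink="348 42" d="M390 38l-96 0-6 8-6 4-24 2-6 0-6-4-12 0-5-2-5-8-64 0-9 16-1 12 6 17 16-4 6-5 2-6 1 8 3 3 14 3 12 12 8 0 6 13 24-8 27-29 3-6 4-1 16 15 3 10-1 8 16 0 26 13 1-17 3-3 12-3 9-8 12-20 12-14z"/><path data-summit="276 134" data-sink="288 298" d="M336 188l-14 2-8 8-10 2 14 18 3 8-27 13-4 0-23-17-9-21-8 3-12 12 6 6 4 10 0 18-30 29-8 3-24-2-11 12 11 8 8-3 18 1 10 9 8-7 14-5 18 0 18 6 18-6 36-4 18-7 10-10-12-10 0-8 9-14 4-26-13-5-9-7z"/><path data-summit="110 334" data-sink="124 244" d="M182 180l-4 4-32 1-4 2-4 13-23 12-5 12-16 20-3 16 10 20-1 18-4 4-10 1-4 3 18 22 8 6 8-6 26-6 16-21 16-9-7-14 3-10 14-10 24-8-13-20-3-16-8-5-15 1 3-4 2-10 13-10z"/><path data-summit="40 38" data-sink="112 142" d="M110 38l-94 0 0 88 18 2 12 9 10 4 10-1 20-10 8 1 8 5 2-20 8-30 17-28z"/><path data-summit="276 134" data-sink="386 148" d="M394 44l-4 0-8 10-18 28-8 5-10 2-3 3-1 14 9 14-1 18-16 5-9 7 8 22 1 10 4 2-1 10 2 6 11 11 10 4 8-1 18-9 14-1 0-30-8-8-5-10 1-10 4 0 8 6 0-106z"/><path data-summit="276 134" data-sink="124 244" d="M212 159l-10 3-18 16 3 8-9 5-5 7-3 12 14-1 8 5 3 16 13 20-24 8-14 10-3 10 2 6 5 7 12-11 24 2 8-3 30-29-7-8-4-14 0-10 9-12 11-6-7-8 2-10-10-4-6-7-16 0z"/><path data-summit="110 334" data-sink="54 406" d="M134 325l-18 3-6 6 16 9 4 5-2 5-12 0-10-7-10 5-18-6-6 0-6 5-6 0-10-14-12 12 2 6-3 12 1 7-22-17 0 66 36 0 2-8-1-6 15-10 14-19 12 0 34-14 8 1 12 8 7-20 0-6-16-14z"/><path data-summit="376 304" data-sink="288 298" d="M362 274l-10 10-12 5-28 5 25 24 9 26-1 10 23 34 1 20-13 14 44 0 0-64-25-16-3-22 3-16-8-6 2-14z"/><path data-summit="276 134" data-sink="112 142" d="M400 204l-14 1-23 11-4 26-9 14 0 8 10 8 2 1 4-5 12 9 22-1z"/><path data-summit="376 304" data-sink="112 142" d="M366 268l-4 6 7 10-2 14 8 6-3 14 3 24 25 16 0-82-22 1z"/><path data-summit="16 164" data-sink="112 142" d="M26 126l-10 0 0 54 28 18 3-2-3-18 10-18 2-20-10-3-12-9z"/><path data-summit="146 392" data-sink="54 406" d="M132 365l-14 3-24 11-14 1-5 10-22 18-1 14 32 0 9-14 15-10-6-8 1-6 17-10 12 0 4 10 10 7 2-17-8-6z"/>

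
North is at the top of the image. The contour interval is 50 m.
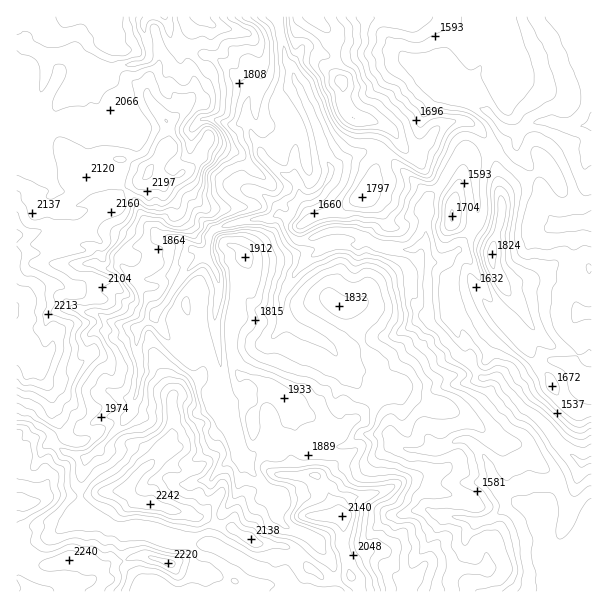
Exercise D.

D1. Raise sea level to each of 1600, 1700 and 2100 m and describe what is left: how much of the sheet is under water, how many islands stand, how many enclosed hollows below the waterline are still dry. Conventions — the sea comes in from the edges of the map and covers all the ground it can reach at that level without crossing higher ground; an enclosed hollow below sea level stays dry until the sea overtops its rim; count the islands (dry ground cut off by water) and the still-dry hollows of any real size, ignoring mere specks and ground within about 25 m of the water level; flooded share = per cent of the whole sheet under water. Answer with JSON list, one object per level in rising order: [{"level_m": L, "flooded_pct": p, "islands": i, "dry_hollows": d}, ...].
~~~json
[{"level_m": 1600, "flooded_pct": 25, "islands": 1, "dry_hollows": 0}, {"level_m": 1700, "flooded_pct": 38, "islands": 1, "dry_hollows": 0}, {"level_m": 2100, "flooded_pct": 86, "islands": 3, "dry_hollows": 0}]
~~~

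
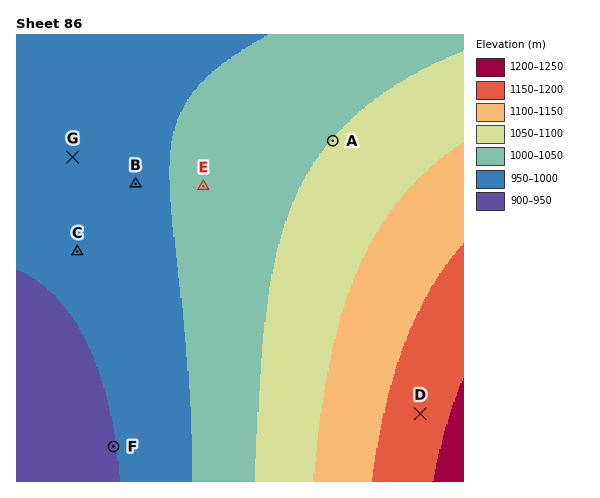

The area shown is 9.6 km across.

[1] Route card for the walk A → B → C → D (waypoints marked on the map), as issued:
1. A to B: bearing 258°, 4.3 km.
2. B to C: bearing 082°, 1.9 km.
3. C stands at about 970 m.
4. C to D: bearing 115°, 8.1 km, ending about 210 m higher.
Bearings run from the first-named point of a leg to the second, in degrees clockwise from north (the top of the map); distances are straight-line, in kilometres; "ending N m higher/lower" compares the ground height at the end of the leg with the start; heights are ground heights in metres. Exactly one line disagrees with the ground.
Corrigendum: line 2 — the bearing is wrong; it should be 221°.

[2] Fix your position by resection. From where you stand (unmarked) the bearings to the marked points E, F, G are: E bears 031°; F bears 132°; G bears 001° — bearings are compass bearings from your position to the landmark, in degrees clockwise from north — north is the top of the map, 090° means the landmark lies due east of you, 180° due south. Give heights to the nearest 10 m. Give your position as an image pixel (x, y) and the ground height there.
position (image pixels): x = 69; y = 407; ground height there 930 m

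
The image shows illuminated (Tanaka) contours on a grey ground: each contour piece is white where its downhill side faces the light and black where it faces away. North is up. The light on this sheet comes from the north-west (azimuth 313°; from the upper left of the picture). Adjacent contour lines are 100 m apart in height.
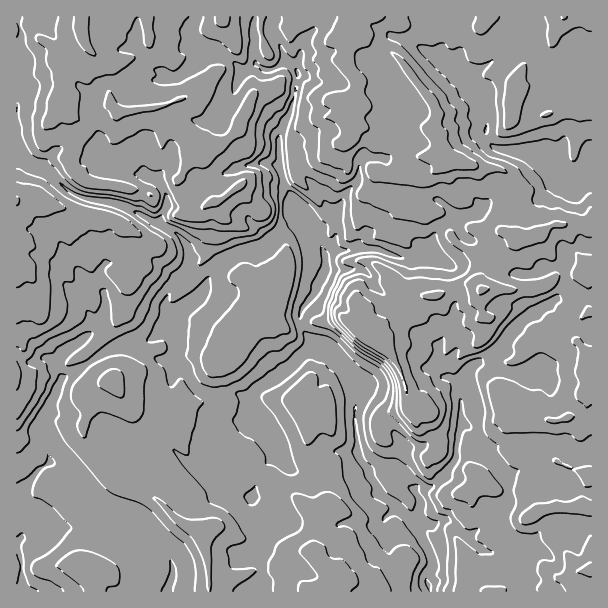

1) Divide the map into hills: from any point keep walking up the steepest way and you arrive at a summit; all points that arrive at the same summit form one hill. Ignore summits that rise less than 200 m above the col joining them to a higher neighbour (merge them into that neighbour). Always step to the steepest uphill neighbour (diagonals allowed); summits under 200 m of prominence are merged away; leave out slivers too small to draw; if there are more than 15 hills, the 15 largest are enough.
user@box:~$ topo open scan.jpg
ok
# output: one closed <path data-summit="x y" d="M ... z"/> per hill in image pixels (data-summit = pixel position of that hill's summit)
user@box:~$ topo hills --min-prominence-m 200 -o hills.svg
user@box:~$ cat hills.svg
<path data-summit="81 17" d="M591 16l-143 1 3 13-9 18 0 5 22 31 18 12 5 18-1 20 4 10 10 6 27 2 15 5 10 8 7 14-22 21-10 6-14 2-13-12-5 0-18 16-33 11-10 10-2 10 0 12-10 4-17 0-30-11-36 2-12 4-3-2-8-19 0-3 5-2 9-10-6-20-27-30-16 2-3-5 0-27 17-40 3-26-5-6-7-4-3-11-12-19 2-16-257 1 0 141 8 0 8 6 10 4 35 28 40 8 38 19 4 0 20 12 7 8 4 11-3 19-12 12-9 15 0 9 6 11-22 20-7 3-21 1-12 5-10-13-7-4-22 16-14 14-9-4-18 4-12-7-2 1 1 236 575-1z"/><path data-summit="348 17" d="M447 16l-173 1-3 15 6 7 9 23 7 4 5 6-3 26-17 40 0 27 3 5 16-2 27 30 6 20-9 10-5 2 0 3 3 10 7 11 13-4 36-2 30 11 23-1 4-3 0-12 2-10 10-10 33-11 18-16 5 0 13 12 14-2 10-6 22-21-7-14-7-7-18-6-27-2-10-6-4-10 1-20-5-18-18-12-22-31 0-5 9-18z"/><path data-summit="17 201" d="M24 158l-8 1 0 195 14 8 12-4 6 0 9 4 14-14 22-16 5 2 12 15 19-6 14 0 12-6 17-17-6-11 0-9 4-9 18-21 2-16-4-11-13-13-51-25-36-6-12-5-27-24-15-6z"/>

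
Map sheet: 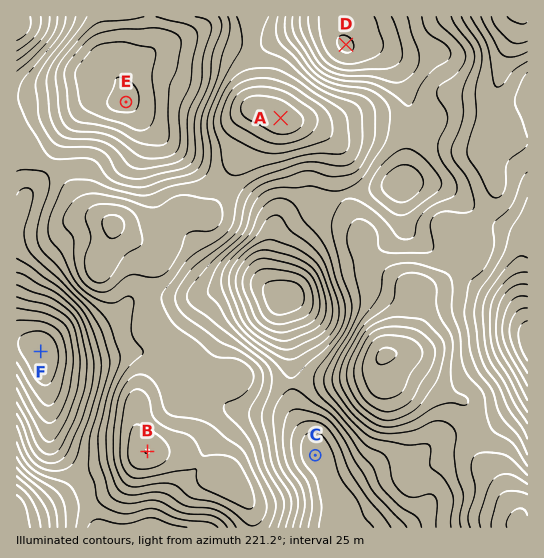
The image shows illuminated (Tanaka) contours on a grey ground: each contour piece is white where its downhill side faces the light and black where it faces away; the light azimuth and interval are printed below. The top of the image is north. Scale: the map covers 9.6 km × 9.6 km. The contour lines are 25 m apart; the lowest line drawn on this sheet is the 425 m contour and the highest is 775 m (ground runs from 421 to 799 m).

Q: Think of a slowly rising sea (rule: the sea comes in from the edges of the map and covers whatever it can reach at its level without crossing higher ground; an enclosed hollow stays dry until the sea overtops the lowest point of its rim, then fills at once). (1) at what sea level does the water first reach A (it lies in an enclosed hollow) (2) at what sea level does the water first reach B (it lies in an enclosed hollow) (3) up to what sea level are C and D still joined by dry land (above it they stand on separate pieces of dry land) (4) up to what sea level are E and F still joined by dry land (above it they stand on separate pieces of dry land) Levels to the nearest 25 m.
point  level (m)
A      550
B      525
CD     600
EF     575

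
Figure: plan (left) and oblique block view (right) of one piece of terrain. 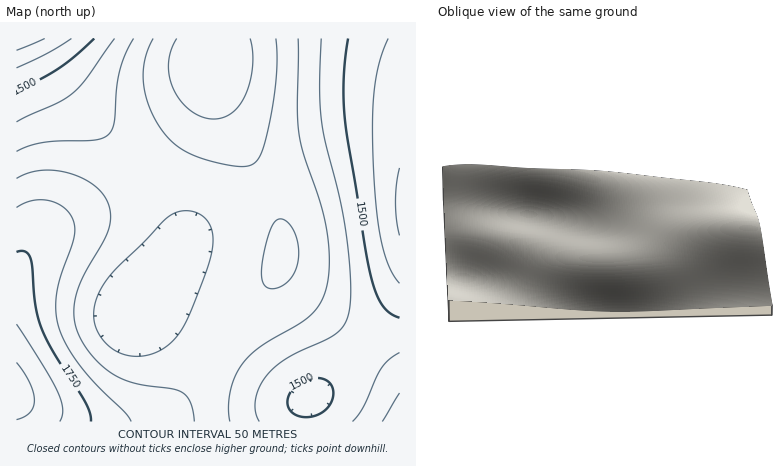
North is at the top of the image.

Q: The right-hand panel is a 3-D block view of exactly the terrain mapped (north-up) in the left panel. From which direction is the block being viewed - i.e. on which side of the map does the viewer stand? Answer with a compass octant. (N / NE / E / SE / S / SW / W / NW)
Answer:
E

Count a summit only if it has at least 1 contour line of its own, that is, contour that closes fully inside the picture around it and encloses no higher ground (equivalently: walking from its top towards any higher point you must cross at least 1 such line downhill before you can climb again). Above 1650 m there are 1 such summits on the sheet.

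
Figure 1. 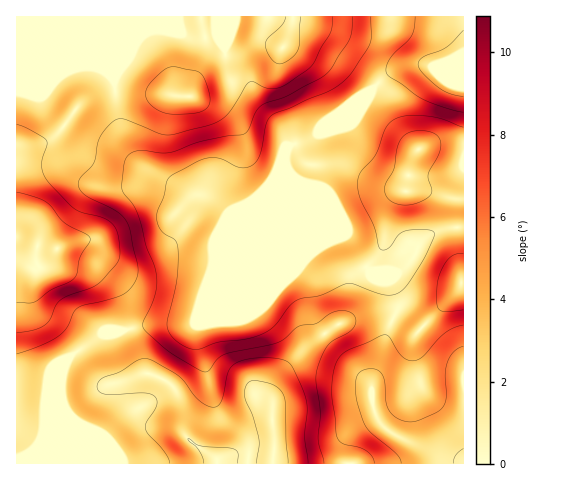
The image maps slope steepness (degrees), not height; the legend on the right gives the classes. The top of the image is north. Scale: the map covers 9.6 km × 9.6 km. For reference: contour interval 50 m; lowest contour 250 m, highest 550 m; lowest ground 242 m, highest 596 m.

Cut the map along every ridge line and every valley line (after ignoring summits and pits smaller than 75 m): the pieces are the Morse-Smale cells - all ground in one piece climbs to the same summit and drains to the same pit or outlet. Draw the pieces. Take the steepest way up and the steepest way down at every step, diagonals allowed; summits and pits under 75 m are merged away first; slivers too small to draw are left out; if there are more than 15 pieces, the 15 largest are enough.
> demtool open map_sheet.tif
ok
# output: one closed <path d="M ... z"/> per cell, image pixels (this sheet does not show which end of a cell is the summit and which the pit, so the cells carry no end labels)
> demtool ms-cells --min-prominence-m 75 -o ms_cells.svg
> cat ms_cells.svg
<path d="M463 16l-447 1 1 447 49-1 0-49-4-18 0-18 2-10 9-14 26-18 14-6 9 1 32-7 39 0 3-3 46-114 20-15 8-10 21-36 17-6 26-13 49-49 17-11 19-3 21 6 24-1z"/><path d="M285 155l-15 27-8 10-20 15-43 106-6 11-39 0-32 7-9-1-14 6-31 22-6 20 0 18 4 18 1 50 206-1 0-79 8-12 28-28 15-10-10-21-5-29-12-13-7-16 0-79z"/><path d="M419 64l-19 3-12 7-54 53-26 13-17 6-5 8 1 12 4 8 14 8 32 32 9 22 21 33 7 5 16 7 9 21-1 9-6 9 24 13 48-50 0-213-24 0z"/><path d="M463 283l-45 49-6 0-20-11-20 61 0 20 3 12 4 7 10 10 55 27 16 4 4-1z"/><path d="M325 333l-16 11-28 28-8 12 0 80 75 0 0-17 4-10 12-11 15-6-6-13-1-19-2-5z"/><path d="M290 171l0 84 7 16 12 13 5 29 10 20 17-10 15-5 26-1 9 3 7-9 1-9-9-21-16-7-7-5-21-33-9-22-32-32-8-4z"/><path d="M378 421l-14 5-12 11-4 10 1 17 115-1-1-1-19-4-33-15-22-12z"/><path d="M382 317l-31 2-15 6-11 9 46 53 15-52 6-13-2-3z"/>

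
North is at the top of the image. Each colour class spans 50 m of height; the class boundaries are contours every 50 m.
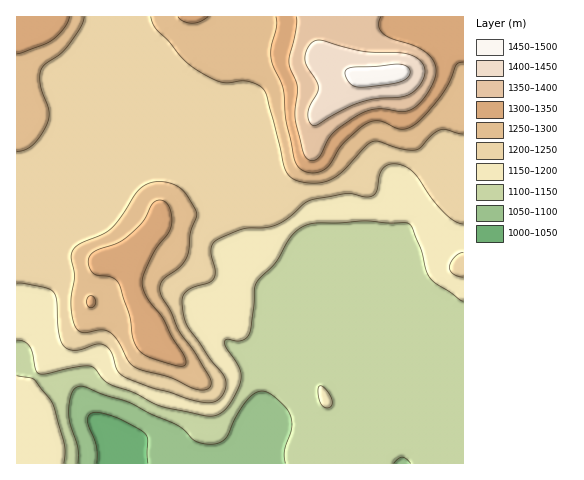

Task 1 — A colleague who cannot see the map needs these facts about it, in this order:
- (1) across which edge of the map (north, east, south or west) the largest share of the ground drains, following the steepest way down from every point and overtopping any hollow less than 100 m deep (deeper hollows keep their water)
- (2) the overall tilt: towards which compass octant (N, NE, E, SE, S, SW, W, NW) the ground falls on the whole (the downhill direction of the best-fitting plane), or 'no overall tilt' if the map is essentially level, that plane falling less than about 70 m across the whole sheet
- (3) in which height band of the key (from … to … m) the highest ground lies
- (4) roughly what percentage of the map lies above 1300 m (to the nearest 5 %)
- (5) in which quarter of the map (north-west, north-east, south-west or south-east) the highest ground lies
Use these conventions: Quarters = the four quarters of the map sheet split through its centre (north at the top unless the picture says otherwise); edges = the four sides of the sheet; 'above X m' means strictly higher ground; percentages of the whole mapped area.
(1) Most of the ground drains across the southern edge.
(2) On the whole the ground falls towards the south.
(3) The highest ground lies in the 1450–1500 m band.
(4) Ground above 1300 m makes up about 15 % of the sheet.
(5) The highest ground is in the north-east quarter.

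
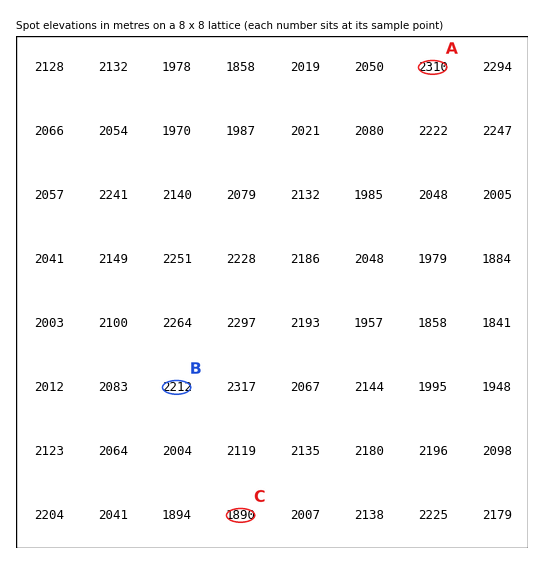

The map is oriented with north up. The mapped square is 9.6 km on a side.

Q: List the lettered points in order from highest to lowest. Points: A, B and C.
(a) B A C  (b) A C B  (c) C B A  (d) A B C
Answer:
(d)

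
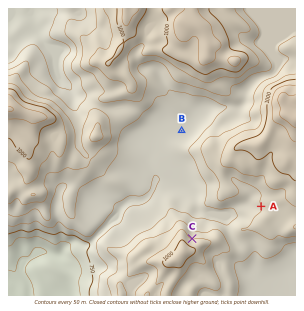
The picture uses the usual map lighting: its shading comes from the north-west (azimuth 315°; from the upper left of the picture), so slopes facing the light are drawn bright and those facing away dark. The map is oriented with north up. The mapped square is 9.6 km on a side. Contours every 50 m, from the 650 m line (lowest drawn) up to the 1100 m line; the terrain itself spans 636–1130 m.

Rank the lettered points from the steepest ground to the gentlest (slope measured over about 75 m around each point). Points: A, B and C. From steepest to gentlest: C A B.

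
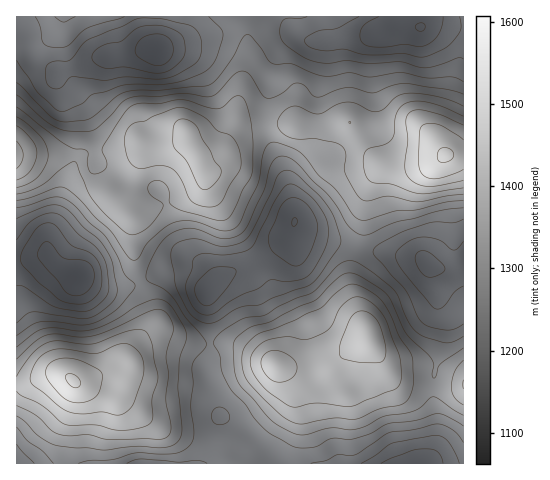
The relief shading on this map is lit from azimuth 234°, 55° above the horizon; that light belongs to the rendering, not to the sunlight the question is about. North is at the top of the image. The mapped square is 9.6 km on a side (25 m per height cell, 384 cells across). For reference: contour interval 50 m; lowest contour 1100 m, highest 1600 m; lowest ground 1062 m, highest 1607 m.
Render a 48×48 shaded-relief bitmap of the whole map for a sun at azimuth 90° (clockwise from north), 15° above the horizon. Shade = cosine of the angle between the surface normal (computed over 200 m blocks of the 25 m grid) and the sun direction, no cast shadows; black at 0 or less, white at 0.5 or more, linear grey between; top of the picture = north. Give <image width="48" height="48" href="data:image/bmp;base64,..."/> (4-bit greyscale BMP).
<image width="48" height="48" href="data:image/bmp;base64,Qk32BAAAAAAAAHYAAAAoAAAAMAAAADAAAAABAAQAAAAAAIAEAAATCwAAEwsAABAAAAAAAAAAAAAAABEREQAiIiIAMzMzAERERABVVVUAZmZmAHd3dwCIiIgAmZmZAKqqqgC7u7sAzMzMAN3d3QDu7u4A////AFVFaIiImqh3eIh3eImYd4iZmKu6qYhkRERFZ3d4mYd4mqmIiIiHZniaiJq7qZh1QzNFZ4dniId4vMuYiIdmVnmpiJq7mZiGQzNEV4dmeImazduoiHZVVXmYd5q7mJmGRDRERnh3eJmrztypdlQ0RXmYd5u6mJqXRFVERXiHeZrMzdyodUMzRoiIiJqpmZqWRFVUNXmYiavMzduYZTIjV4iHeJmZmrqWQ1VTNYqqmbzN3cuXVCIkaImHeIiJm8uFMkVDRoq6mavN7cuWQhI1eZmIiIeIrNuFIjM0V5qqmavN7cuFMRE2iZh4mId4rNuVMiI0aJqZiKzd3cp1MQE2mqh3iIeJvduWQxEkaJmHeKzd3MqGMQJHmph3d3ibzcuoVCIleJhlaKvMzLqGQiNHiYd2ZWit7duoZTI1iYdUV5qrzMuGRERWeIdlVFi+/tuZdjNGiYZERWiazdyGVVVVZ3dlRFjP/9uYdlV4iYZDM0V63/yFRWZURWZ1RFnf/9uYdneZmYYyI0Vp7/x0NWdURFVVRGnf/9unZomruoUiI0Vp3/2ERWdlVVQzRXrO/suXZpq8yoQgE1aK3/yFRWZmZVQiRovN3duXZqu7uoUQA2iaveyXZWZnh1MRNpvMzMqGZru6qoUAA3qqvMyodmZ4mGMRN6u8zLqGZsupiHUQAnvLu6qoiHeImGMiR5q8y7l2Z9yoZmUQAnvMy5mHiZqpmGQiRpq7u6hleNynVFQgA4vMupdmirzLmGQyRXmqq6hmeN23RDMhJIrMuoZFi97sqGUyNGiqqqh3eMy3QyIiNYq7uXVGnO/9uWQhE1iqqZmHiLu4UhEjRoqqmGVnrO/+yWMQAliZmZqYiKqpYyI0aJqZdlZ5ve//2VIQEleZh4mpmKq5dDNGeJqYZEaKvN7/2VIRI1eIdmiZmKu6hUVniJqXUzWLzM7/yEETRFaHZVaJmbzMp2d3h3mXUzWKzM7+tyE0VUVnZUV5mczcqHiHZmiHZEaJvN/9pSJGZURndTRoqs3cuYiGVWeHZVeZq97shTRnZURndTNXms3cuYiGVWeHZnmqq83adVZ3ZUV3ZDNXmszcuYh1RGiGVoqqq8y4Znd3dmd2UyNoqt3cuYdkNGh2Vpu6mrqWVomHZomGQiR5qt3cqHZUM2d1Vpu6iaqGV5mGV5mGMkaKq93dp3ZDI1d2Z6upeKqGV5l2Z5mFM1iau93cl2ZUI1d2Z6qXaKuWZ5l2aJl1RGiaqt3bh2ZlRFd2Z4l1V6unZ5mGaJl1VniZmt3KdmeHVnd3ZmdkRpunZ4qXd5h2Z4mImcy6h4iId4iGVFVTNZqXeJqYd5h3eJmHibupiJqYeJqWM0RENYmYiaqXd4h3eZh2eLmIibupiaqWMzRERXmqiaqXeJh3eJhmZphnisypirqXQjRERXmqqrqIiamHeIdVVXZWesuqmruWQzRURXmqu6mIirqYeIdEVWVFabuqq7qGVFVVVXmquZmYmruZiIdDRVVFaJmZq7l2ZnZmZ4mZmImYmruqmIdURA=="/>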